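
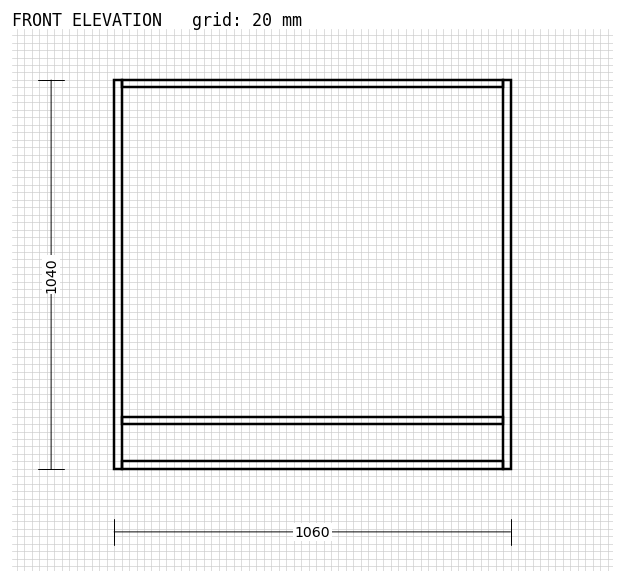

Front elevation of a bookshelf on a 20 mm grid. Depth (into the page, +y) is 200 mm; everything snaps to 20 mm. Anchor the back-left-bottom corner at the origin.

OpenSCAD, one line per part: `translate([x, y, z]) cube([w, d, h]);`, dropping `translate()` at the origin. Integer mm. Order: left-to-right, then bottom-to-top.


cube([20, 200, 1040]);
translate([20, 0, 0]) cube([1020, 200, 20]);
translate([20, 0, 120]) cube([1020, 200, 20]);
translate([20, 0, 1020]) cube([1020, 200, 20]);
translate([1040, 0, 0]) cube([20, 200, 1040]);


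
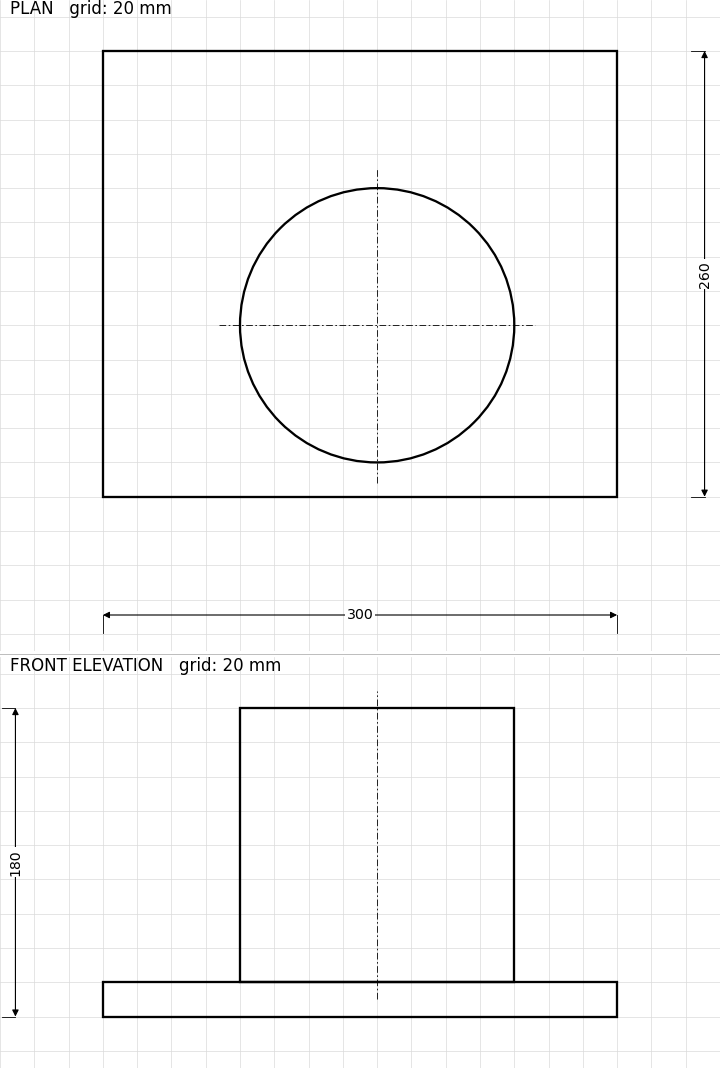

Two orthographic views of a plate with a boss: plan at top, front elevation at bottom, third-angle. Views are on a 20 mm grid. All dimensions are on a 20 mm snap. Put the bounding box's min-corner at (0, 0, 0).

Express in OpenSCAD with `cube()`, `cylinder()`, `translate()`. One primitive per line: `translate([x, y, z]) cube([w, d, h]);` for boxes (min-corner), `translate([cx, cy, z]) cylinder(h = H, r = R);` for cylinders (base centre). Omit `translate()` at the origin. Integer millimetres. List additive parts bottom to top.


cube([300, 260, 20]);
translate([160, 100, 20]) cylinder(h = 160, r = 80);


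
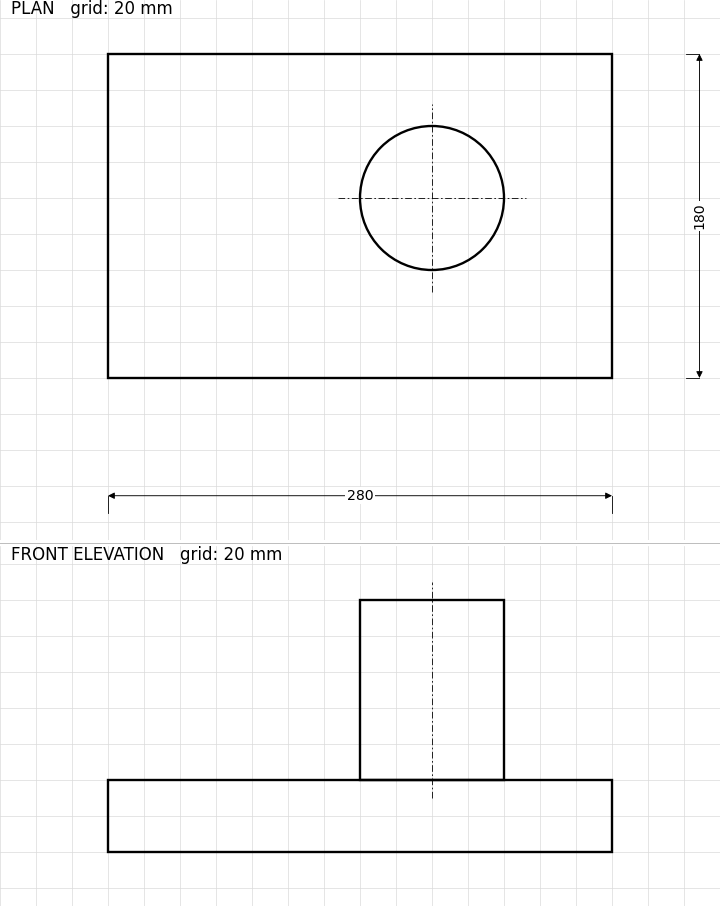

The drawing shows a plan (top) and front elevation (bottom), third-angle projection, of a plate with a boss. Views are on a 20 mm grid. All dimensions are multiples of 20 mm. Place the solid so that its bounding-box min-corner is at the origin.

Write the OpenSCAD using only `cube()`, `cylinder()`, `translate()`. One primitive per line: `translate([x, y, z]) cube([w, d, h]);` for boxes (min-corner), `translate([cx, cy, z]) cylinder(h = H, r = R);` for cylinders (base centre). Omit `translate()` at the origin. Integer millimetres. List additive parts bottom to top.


cube([280, 180, 40]);
translate([180, 100, 40]) cylinder(h = 100, r = 40);


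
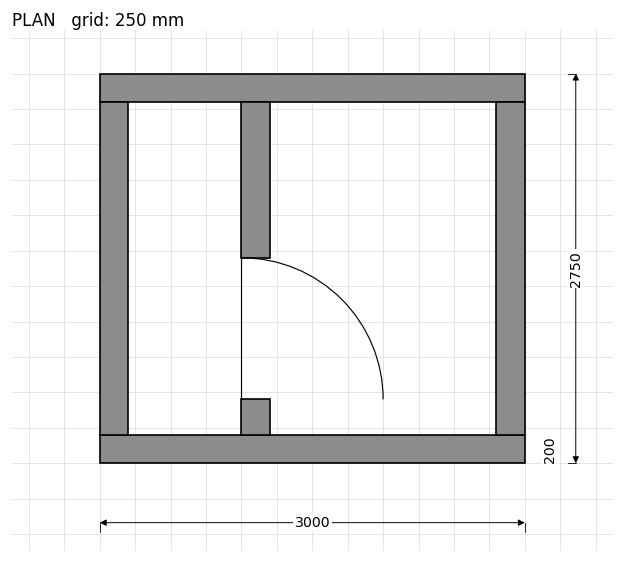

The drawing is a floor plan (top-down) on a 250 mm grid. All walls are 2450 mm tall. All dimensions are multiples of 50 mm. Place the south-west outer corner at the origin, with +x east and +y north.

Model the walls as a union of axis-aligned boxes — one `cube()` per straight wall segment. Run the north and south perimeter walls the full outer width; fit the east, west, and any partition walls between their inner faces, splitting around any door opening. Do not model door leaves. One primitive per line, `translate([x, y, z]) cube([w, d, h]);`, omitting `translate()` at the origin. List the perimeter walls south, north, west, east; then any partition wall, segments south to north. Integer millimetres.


cube([3000, 200, 2450]);
translate([0, 2550, 0]) cube([3000, 200, 2450]);
translate([0, 200, 0]) cube([200, 2350, 2450]);
translate([2800, 200, 0]) cube([200, 2350, 2450]);
translate([1000, 200, 0]) cube([200, 250, 2450]);
translate([1000, 1450, 0]) cube([200, 1100, 2450]);


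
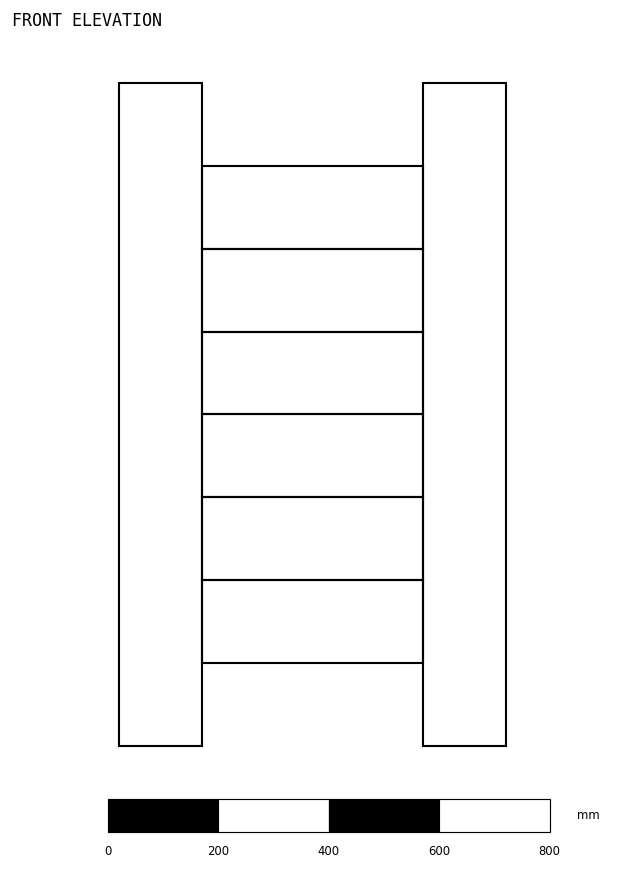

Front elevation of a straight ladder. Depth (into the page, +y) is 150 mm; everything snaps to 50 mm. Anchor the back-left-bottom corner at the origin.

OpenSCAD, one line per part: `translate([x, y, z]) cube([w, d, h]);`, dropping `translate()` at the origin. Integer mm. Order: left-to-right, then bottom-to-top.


cube([150, 150, 1200]);
translate([150, 0, 150]) cube([400, 150, 150]);
translate([150, 0, 300]) cube([400, 150, 150]);
translate([150, 0, 450]) cube([400, 150, 150]);
translate([150, 0, 600]) cube([400, 150, 150]);
translate([150, 0, 750]) cube([400, 150, 150]);
translate([150, 0, 900]) cube([400, 150, 150]);
translate([550, 0, 0]) cube([150, 150, 1200]);


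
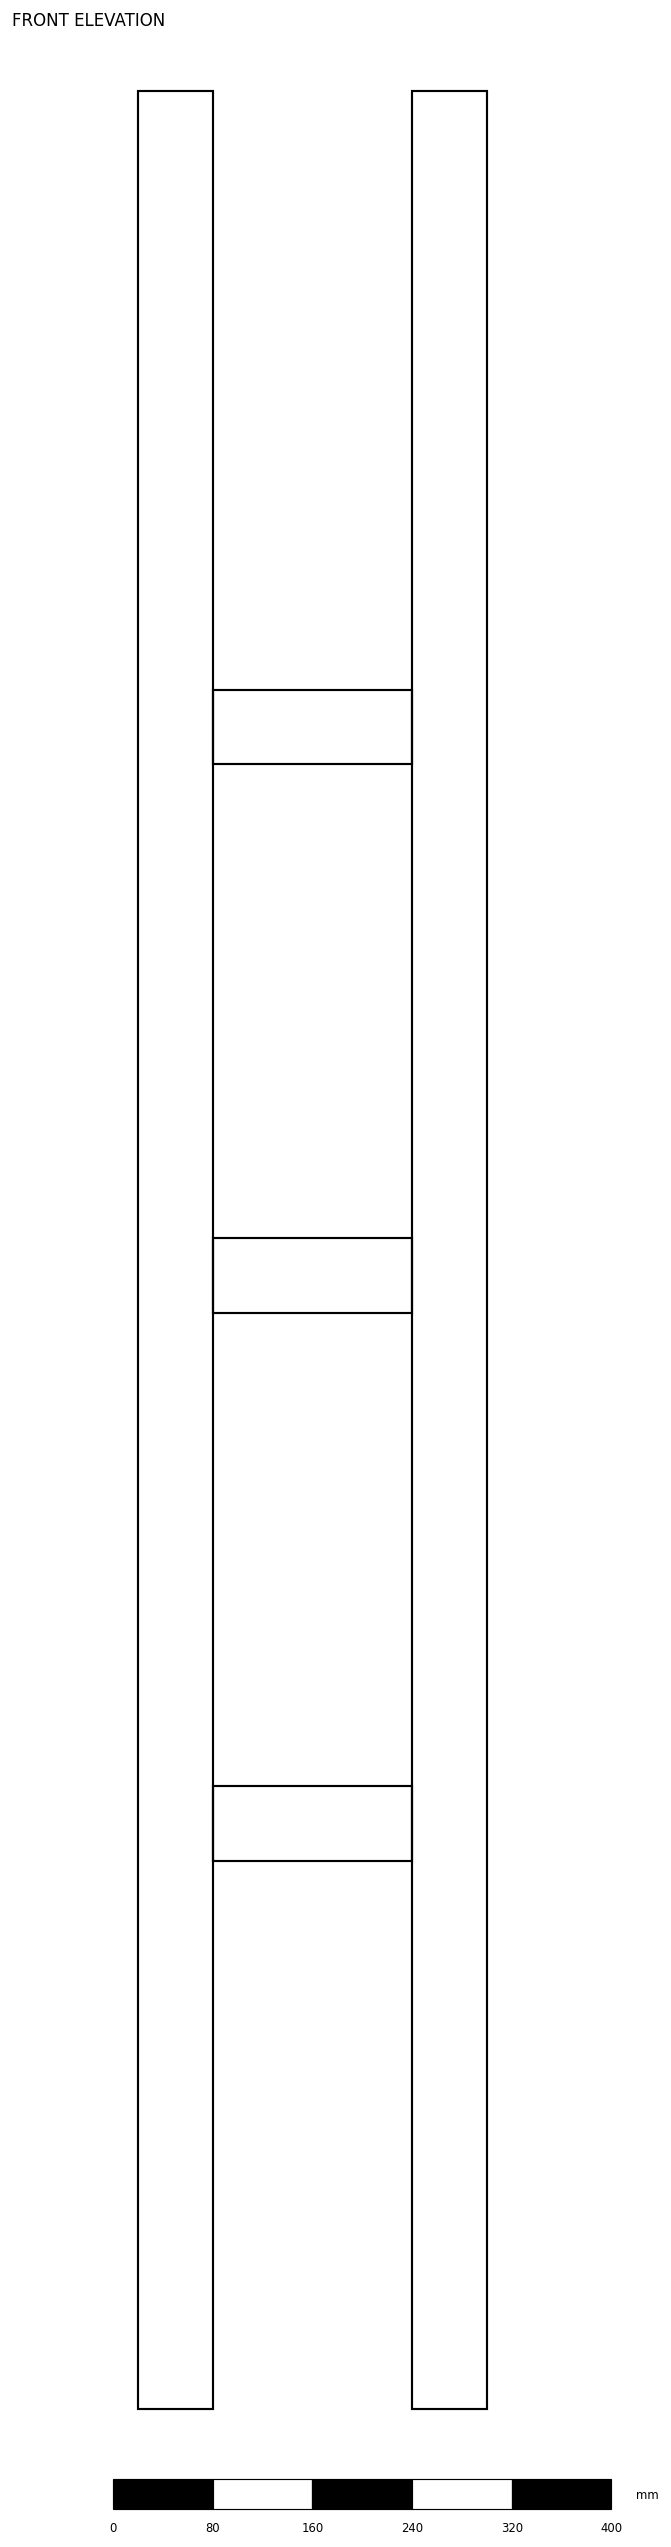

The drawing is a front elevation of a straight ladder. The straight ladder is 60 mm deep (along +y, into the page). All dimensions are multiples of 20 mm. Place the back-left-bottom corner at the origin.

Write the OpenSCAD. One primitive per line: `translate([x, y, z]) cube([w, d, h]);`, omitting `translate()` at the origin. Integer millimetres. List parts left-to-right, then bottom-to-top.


cube([60, 60, 1860]);
translate([60, 0, 440]) cube([160, 60, 60]);
translate([60, 0, 880]) cube([160, 60, 60]);
translate([60, 0, 1320]) cube([160, 60, 60]);
translate([220, 0, 0]) cube([60, 60, 1860]);


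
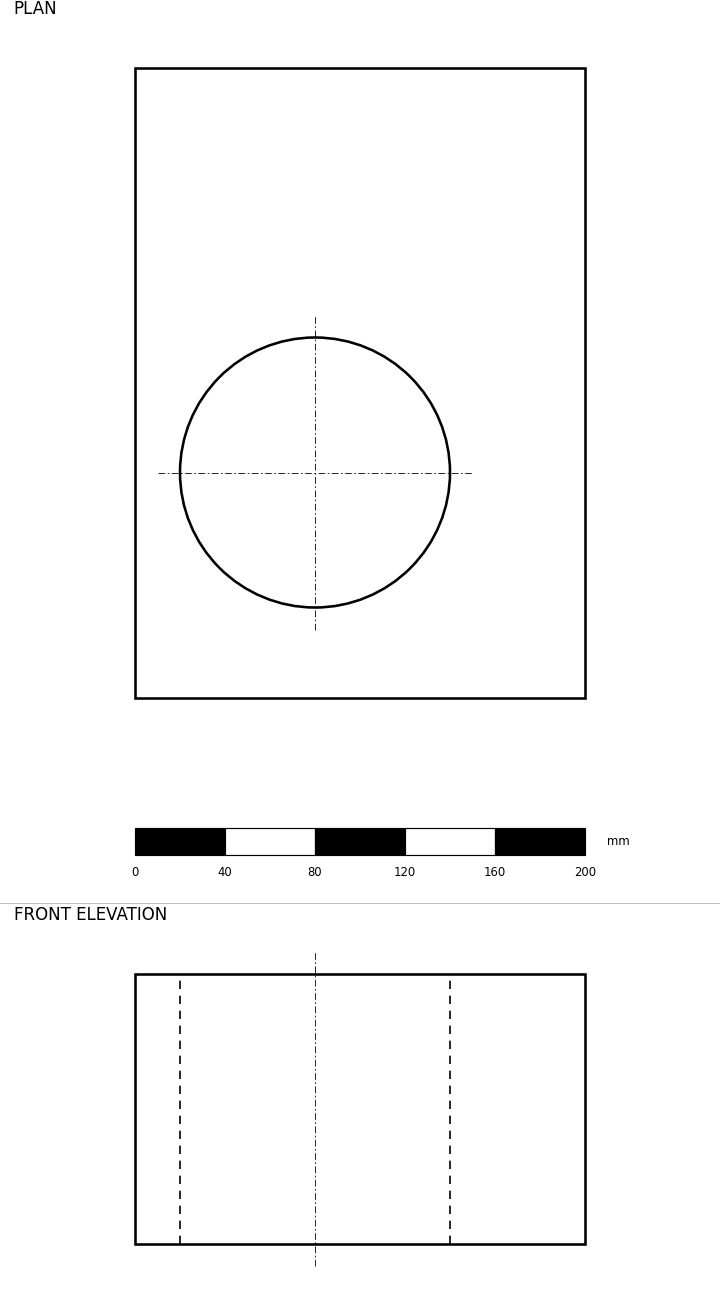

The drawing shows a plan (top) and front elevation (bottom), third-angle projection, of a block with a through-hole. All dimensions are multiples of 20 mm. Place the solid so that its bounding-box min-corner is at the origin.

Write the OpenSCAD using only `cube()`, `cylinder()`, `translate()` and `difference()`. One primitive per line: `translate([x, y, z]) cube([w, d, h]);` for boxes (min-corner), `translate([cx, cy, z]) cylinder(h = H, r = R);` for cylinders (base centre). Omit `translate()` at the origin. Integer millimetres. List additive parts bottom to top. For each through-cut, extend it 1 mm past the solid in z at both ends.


difference() {
  cube([200, 280, 120]);
  translate([80, 100, -1]) cylinder(h = 122, r = 60);
}


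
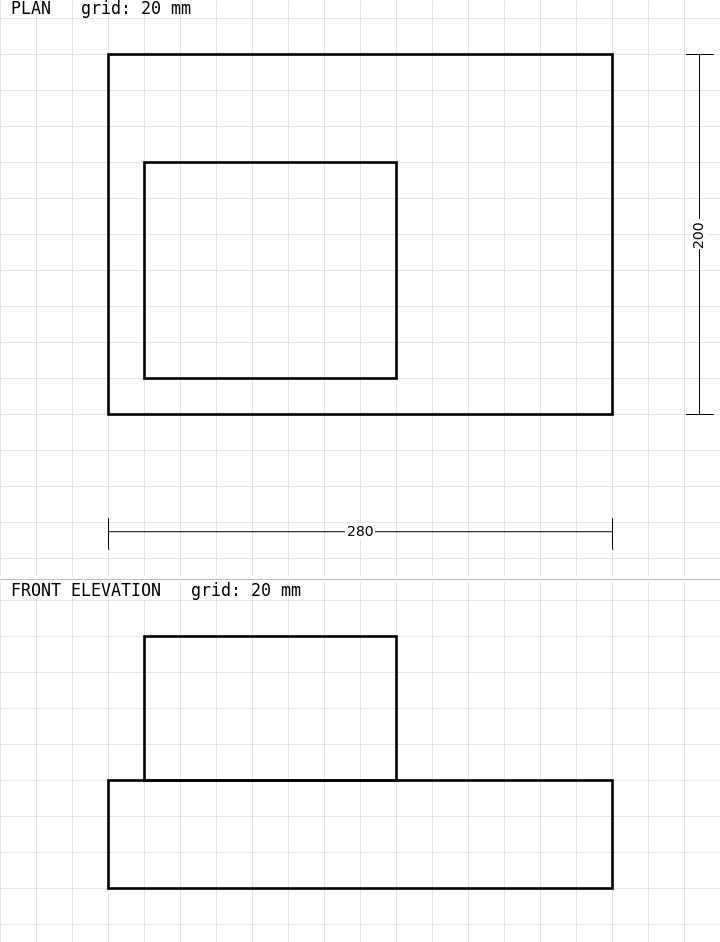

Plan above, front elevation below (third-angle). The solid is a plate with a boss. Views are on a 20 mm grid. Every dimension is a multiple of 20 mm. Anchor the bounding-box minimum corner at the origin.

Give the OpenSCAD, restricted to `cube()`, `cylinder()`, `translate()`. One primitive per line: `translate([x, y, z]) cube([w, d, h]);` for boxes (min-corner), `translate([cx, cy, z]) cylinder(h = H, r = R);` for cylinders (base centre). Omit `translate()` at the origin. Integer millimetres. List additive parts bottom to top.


cube([280, 200, 60]);
translate([20, 20, 60]) cube([140, 120, 80]);


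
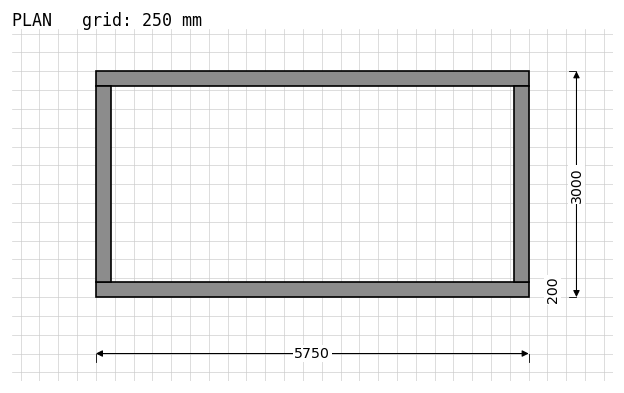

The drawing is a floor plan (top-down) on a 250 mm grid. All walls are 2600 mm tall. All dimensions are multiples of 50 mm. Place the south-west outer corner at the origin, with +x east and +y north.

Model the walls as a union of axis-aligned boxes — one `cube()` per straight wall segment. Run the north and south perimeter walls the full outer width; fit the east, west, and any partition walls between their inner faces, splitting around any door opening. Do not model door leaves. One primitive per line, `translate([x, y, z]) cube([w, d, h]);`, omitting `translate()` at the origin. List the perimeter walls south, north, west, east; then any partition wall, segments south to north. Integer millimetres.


cube([5750, 200, 2600]);
translate([0, 2800, 0]) cube([5750, 200, 2600]);
translate([0, 200, 0]) cube([200, 2600, 2600]);
translate([5550, 200, 0]) cube([200, 2600, 2600]);


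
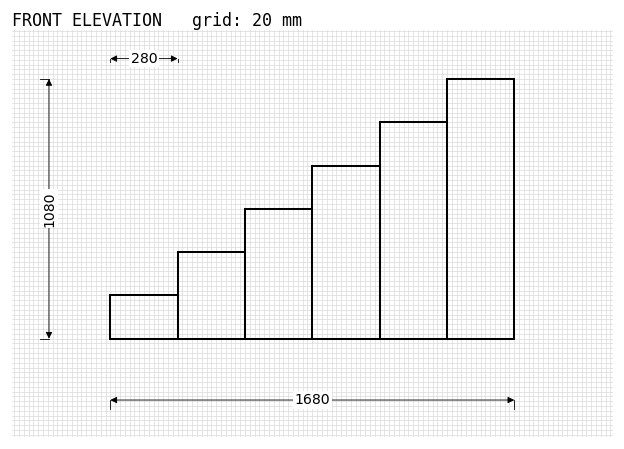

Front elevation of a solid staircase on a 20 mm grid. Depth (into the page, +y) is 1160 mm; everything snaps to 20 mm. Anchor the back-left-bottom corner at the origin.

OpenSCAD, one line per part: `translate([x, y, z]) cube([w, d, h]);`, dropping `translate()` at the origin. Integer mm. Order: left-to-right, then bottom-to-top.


cube([280, 1160, 180]);
translate([280, 0, 0]) cube([280, 1160, 360]);
translate([560, 0, 0]) cube([280, 1160, 540]);
translate([840, 0, 0]) cube([280, 1160, 720]);
translate([1120, 0, 0]) cube([280, 1160, 900]);
translate([1400, 0, 0]) cube([280, 1160, 1080]);


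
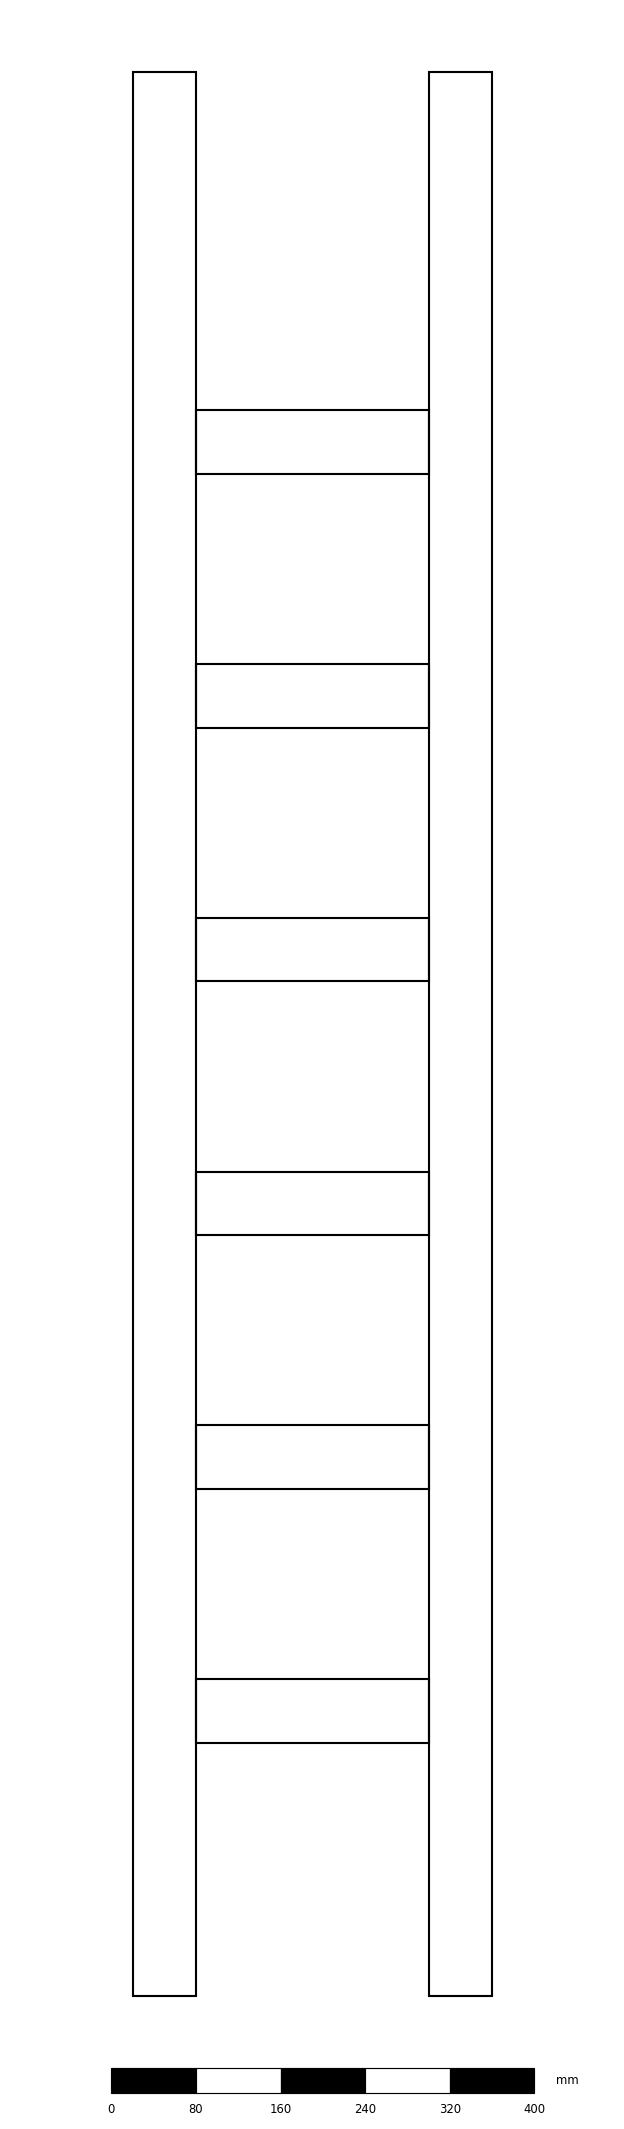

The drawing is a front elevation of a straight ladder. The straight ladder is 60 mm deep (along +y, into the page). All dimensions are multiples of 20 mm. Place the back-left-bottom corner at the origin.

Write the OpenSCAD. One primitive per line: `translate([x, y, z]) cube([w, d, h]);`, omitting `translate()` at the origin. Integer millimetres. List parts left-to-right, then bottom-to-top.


cube([60, 60, 1820]);
translate([60, 0, 240]) cube([220, 60, 60]);
translate([60, 0, 480]) cube([220, 60, 60]);
translate([60, 0, 720]) cube([220, 60, 60]);
translate([60, 0, 960]) cube([220, 60, 60]);
translate([60, 0, 1200]) cube([220, 60, 60]);
translate([60, 0, 1440]) cube([220, 60, 60]);
translate([280, 0, 0]) cube([60, 60, 1820]);


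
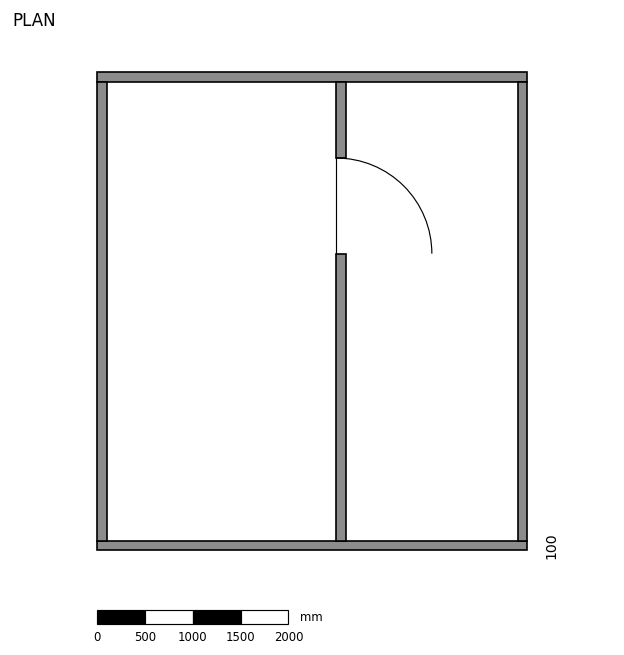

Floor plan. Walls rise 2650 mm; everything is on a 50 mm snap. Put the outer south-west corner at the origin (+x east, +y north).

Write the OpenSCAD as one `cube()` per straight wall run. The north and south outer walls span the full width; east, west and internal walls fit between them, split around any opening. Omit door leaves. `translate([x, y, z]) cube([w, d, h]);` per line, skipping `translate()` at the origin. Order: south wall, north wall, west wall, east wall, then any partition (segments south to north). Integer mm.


cube([4500, 100, 2650]);
translate([0, 4900, 0]) cube([4500, 100, 2650]);
translate([0, 100, 0]) cube([100, 4800, 2650]);
translate([4400, 100, 0]) cube([100, 4800, 2650]);
translate([2500, 100, 0]) cube([100, 3000, 2650]);
translate([2500, 4100, 0]) cube([100, 800, 2650]);


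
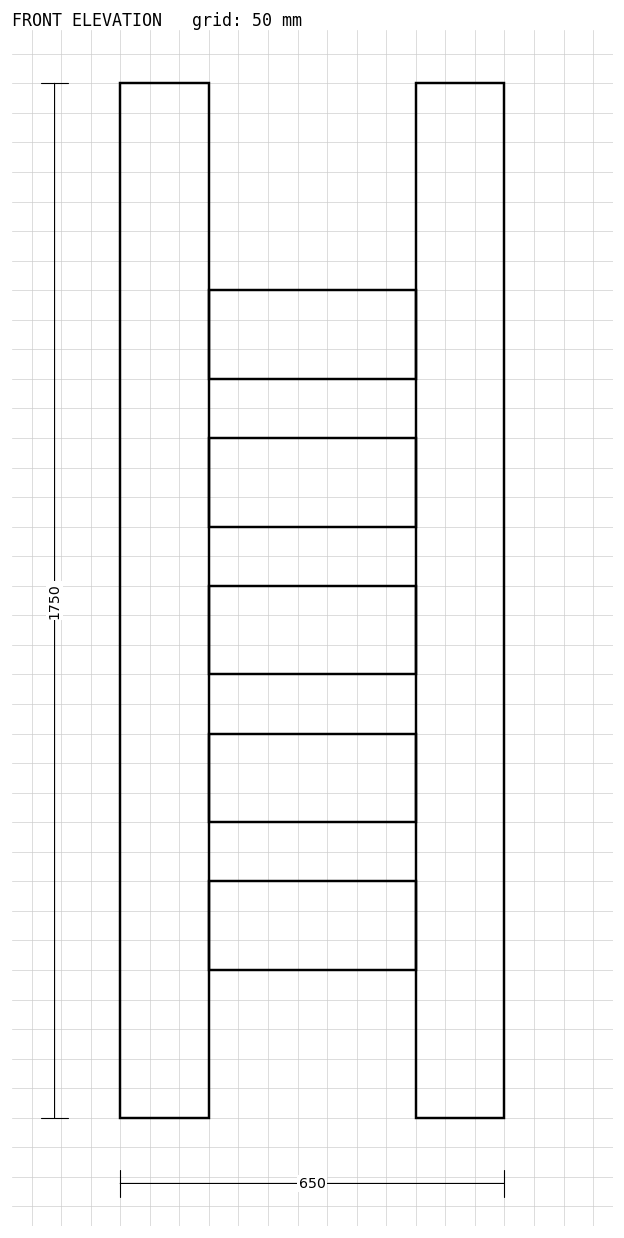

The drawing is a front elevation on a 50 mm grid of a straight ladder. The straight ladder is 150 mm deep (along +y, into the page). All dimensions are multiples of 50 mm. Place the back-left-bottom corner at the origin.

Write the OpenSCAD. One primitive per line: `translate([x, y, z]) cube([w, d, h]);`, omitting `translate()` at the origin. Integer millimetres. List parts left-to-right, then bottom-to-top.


cube([150, 150, 1750]);
translate([150, 0, 250]) cube([350, 150, 150]);
translate([150, 0, 500]) cube([350, 150, 150]);
translate([150, 0, 750]) cube([350, 150, 150]);
translate([150, 0, 1000]) cube([350, 150, 150]);
translate([150, 0, 1250]) cube([350, 150, 150]);
translate([500, 0, 0]) cube([150, 150, 1750]);


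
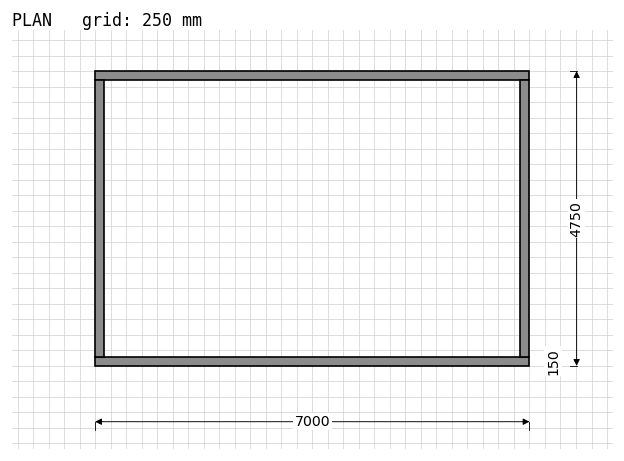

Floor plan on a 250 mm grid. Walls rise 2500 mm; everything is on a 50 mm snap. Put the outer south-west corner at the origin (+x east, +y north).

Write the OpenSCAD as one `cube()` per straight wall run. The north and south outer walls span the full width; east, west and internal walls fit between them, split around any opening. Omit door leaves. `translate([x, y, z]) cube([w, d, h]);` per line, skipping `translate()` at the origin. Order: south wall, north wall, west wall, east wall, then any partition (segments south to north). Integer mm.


cube([7000, 150, 2500]);
translate([0, 4600, 0]) cube([7000, 150, 2500]);
translate([0, 150, 0]) cube([150, 4450, 2500]);
translate([6850, 150, 0]) cube([150, 4450, 2500]);


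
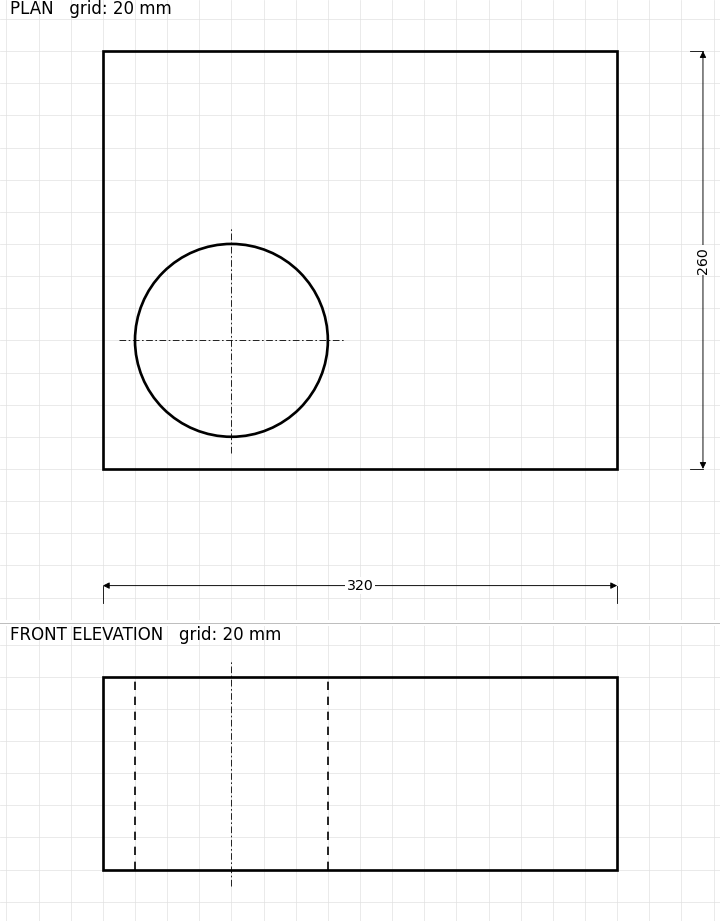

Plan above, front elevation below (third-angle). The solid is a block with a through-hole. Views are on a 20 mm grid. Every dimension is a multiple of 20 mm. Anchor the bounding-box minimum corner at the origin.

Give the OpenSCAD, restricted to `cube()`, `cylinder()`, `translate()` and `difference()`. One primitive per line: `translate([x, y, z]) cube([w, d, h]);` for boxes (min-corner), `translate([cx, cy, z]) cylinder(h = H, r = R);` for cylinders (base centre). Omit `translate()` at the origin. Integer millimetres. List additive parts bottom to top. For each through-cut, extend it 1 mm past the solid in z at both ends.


difference() {
  cube([320, 260, 120]);
  translate([80, 80, -1]) cylinder(h = 122, r = 60);
}


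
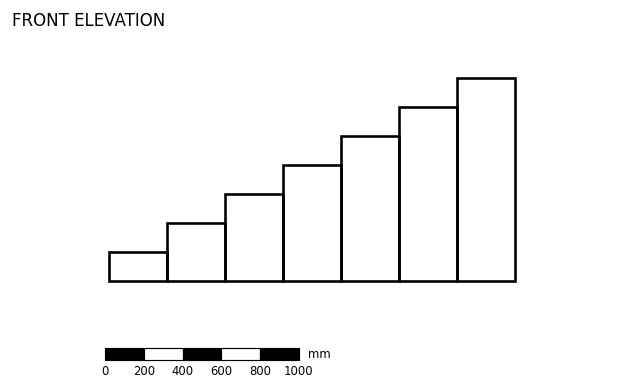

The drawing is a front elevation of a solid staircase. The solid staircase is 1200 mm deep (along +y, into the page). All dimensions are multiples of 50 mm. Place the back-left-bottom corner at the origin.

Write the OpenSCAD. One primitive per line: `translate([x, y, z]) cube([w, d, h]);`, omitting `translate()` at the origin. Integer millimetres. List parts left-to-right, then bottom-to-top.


cube([300, 1200, 150]);
translate([300, 0, 0]) cube([300, 1200, 300]);
translate([600, 0, 0]) cube([300, 1200, 450]);
translate([900, 0, 0]) cube([300, 1200, 600]);
translate([1200, 0, 0]) cube([300, 1200, 750]);
translate([1500, 0, 0]) cube([300, 1200, 900]);
translate([1800, 0, 0]) cube([300, 1200, 1050]);


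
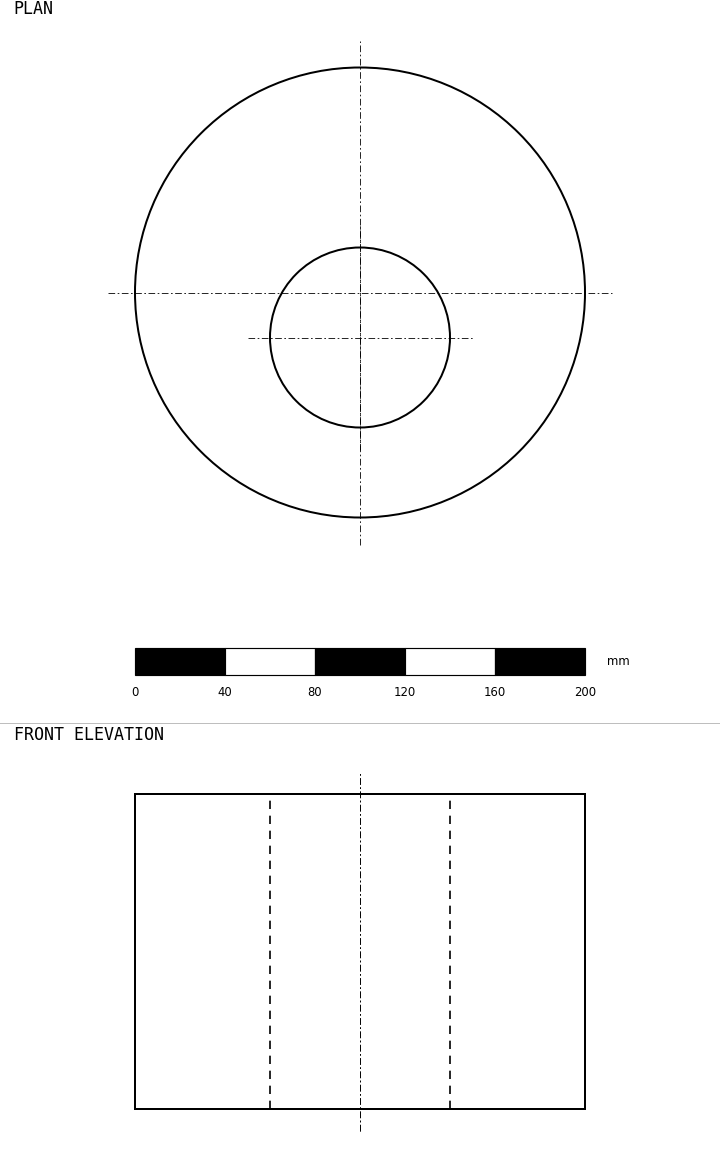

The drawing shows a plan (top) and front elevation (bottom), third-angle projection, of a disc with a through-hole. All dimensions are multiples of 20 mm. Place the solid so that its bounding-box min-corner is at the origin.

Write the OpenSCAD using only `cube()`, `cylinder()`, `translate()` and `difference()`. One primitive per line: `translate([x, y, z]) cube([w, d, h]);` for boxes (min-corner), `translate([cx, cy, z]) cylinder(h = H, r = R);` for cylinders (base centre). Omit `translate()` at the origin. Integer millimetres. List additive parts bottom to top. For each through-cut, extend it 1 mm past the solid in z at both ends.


difference() {
  translate([100, 100, 0]) cylinder(h = 140, r = 100);
  translate([100, 80, -1]) cylinder(h = 142, r = 40);
}


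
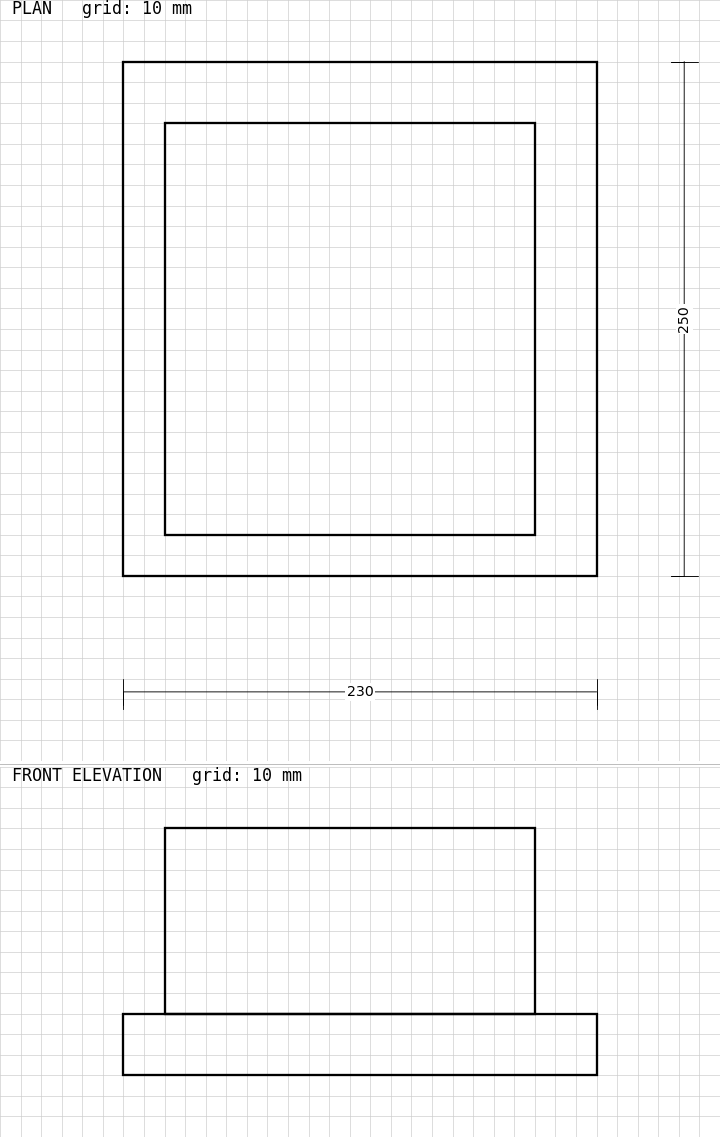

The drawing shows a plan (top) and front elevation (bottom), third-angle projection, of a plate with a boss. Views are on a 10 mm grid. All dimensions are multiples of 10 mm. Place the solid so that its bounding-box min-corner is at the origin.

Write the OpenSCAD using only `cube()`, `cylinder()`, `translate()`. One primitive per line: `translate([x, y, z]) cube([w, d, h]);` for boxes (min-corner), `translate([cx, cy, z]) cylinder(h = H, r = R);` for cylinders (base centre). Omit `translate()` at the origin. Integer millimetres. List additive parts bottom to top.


cube([230, 250, 30]);
translate([20, 20, 30]) cube([180, 200, 90]);


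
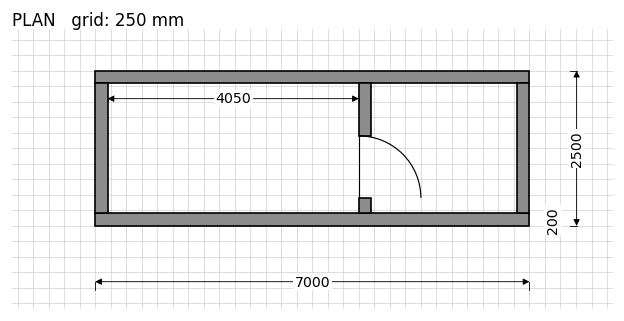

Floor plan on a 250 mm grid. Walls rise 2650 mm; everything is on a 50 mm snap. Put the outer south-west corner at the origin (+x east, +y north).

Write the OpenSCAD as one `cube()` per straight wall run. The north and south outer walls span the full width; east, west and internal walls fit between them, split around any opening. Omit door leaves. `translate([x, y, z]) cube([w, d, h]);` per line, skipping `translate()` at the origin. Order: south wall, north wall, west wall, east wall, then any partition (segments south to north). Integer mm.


cube([7000, 200, 2650]);
translate([0, 2300, 0]) cube([7000, 200, 2650]);
translate([0, 200, 0]) cube([200, 2100, 2650]);
translate([6800, 200, 0]) cube([200, 2100, 2650]);
translate([4250, 200, 0]) cube([200, 250, 2650]);
translate([4250, 1450, 0]) cube([200, 850, 2650]);


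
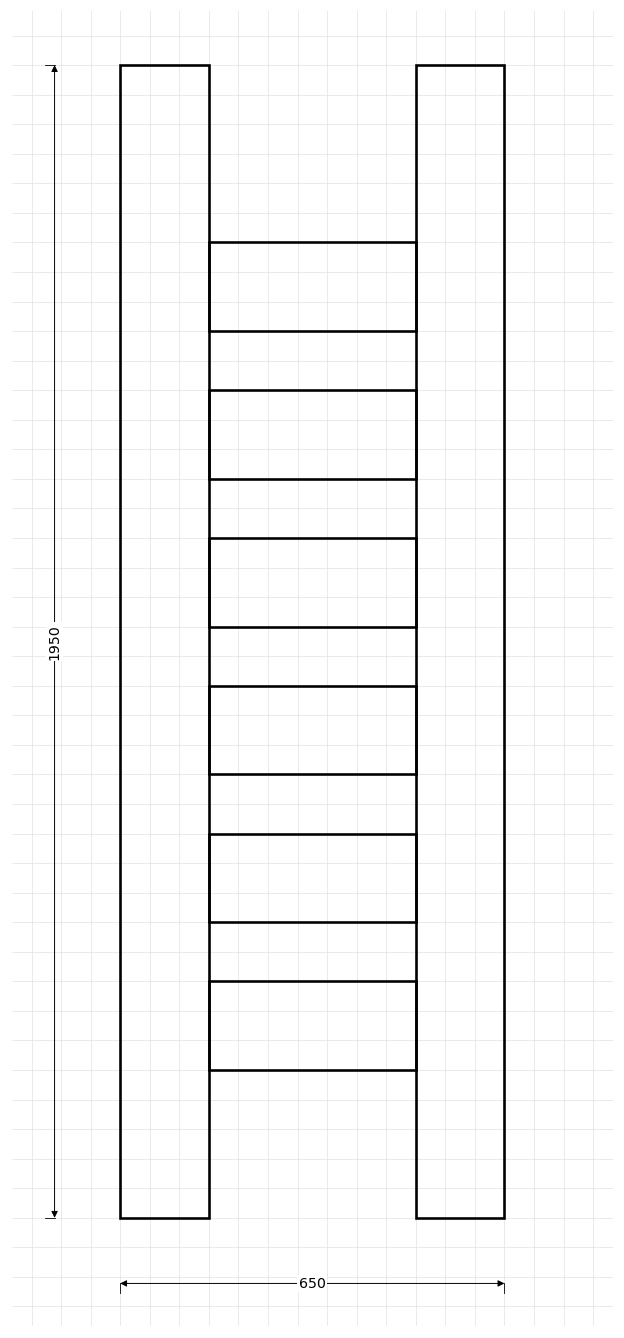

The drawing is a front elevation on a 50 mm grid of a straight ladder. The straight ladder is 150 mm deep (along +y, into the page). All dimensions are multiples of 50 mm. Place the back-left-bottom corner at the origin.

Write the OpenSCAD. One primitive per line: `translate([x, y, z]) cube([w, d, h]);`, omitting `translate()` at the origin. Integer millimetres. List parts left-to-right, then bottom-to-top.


cube([150, 150, 1950]);
translate([150, 0, 250]) cube([350, 150, 150]);
translate([150, 0, 500]) cube([350, 150, 150]);
translate([150, 0, 750]) cube([350, 150, 150]);
translate([150, 0, 1000]) cube([350, 150, 150]);
translate([150, 0, 1250]) cube([350, 150, 150]);
translate([150, 0, 1500]) cube([350, 150, 150]);
translate([500, 0, 0]) cube([150, 150, 1950]);


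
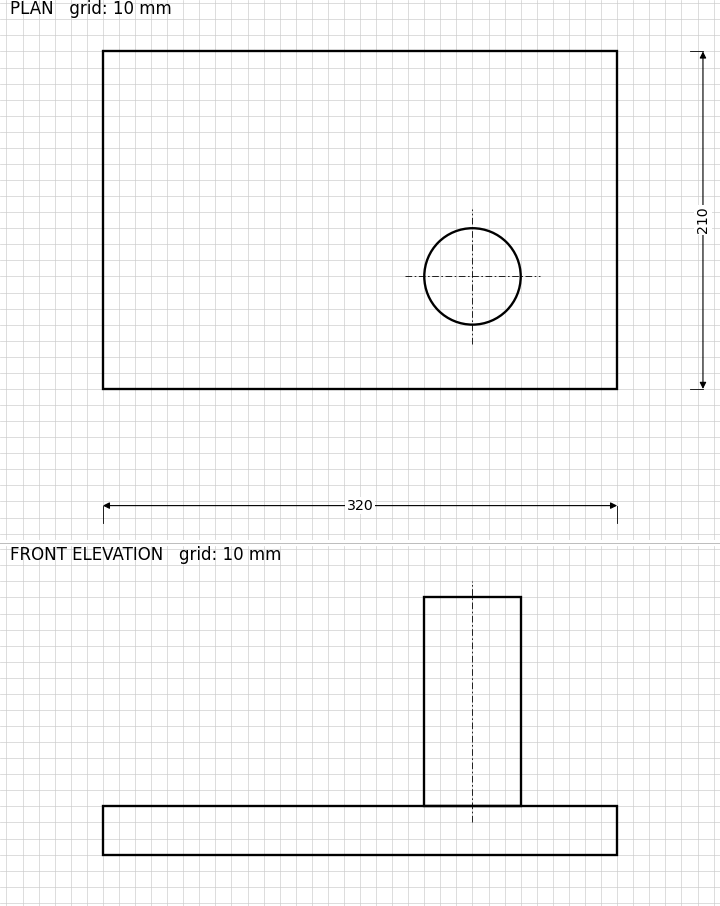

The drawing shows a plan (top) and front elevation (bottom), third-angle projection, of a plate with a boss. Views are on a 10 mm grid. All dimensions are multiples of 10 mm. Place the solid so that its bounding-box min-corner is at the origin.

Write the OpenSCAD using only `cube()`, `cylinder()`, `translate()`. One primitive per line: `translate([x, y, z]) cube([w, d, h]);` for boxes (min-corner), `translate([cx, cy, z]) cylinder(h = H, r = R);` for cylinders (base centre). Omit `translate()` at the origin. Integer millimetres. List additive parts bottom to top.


cube([320, 210, 30]);
translate([230, 70, 30]) cylinder(h = 130, r = 30);


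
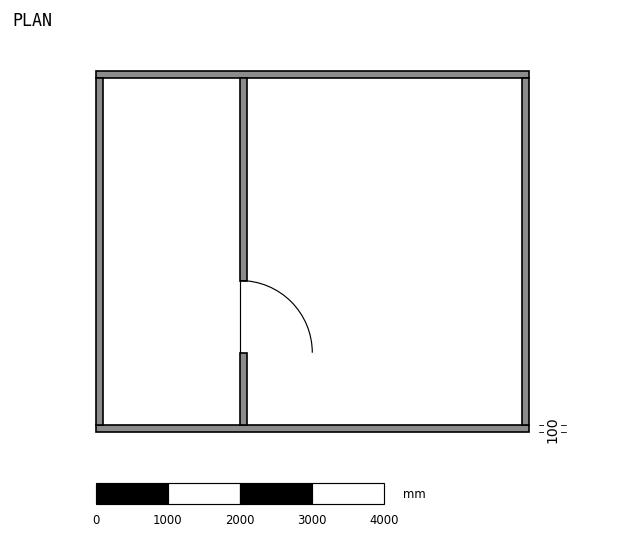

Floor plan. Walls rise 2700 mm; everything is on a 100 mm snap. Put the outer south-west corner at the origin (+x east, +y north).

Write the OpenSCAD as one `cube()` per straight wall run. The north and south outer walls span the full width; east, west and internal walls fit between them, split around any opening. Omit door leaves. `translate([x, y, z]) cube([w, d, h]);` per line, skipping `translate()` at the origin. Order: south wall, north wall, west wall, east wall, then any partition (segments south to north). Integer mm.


cube([6000, 100, 2700]);
translate([0, 4900, 0]) cube([6000, 100, 2700]);
translate([0, 100, 0]) cube([100, 4800, 2700]);
translate([5900, 100, 0]) cube([100, 4800, 2700]);
translate([2000, 100, 0]) cube([100, 1000, 2700]);
translate([2000, 2100, 0]) cube([100, 2800, 2700]);


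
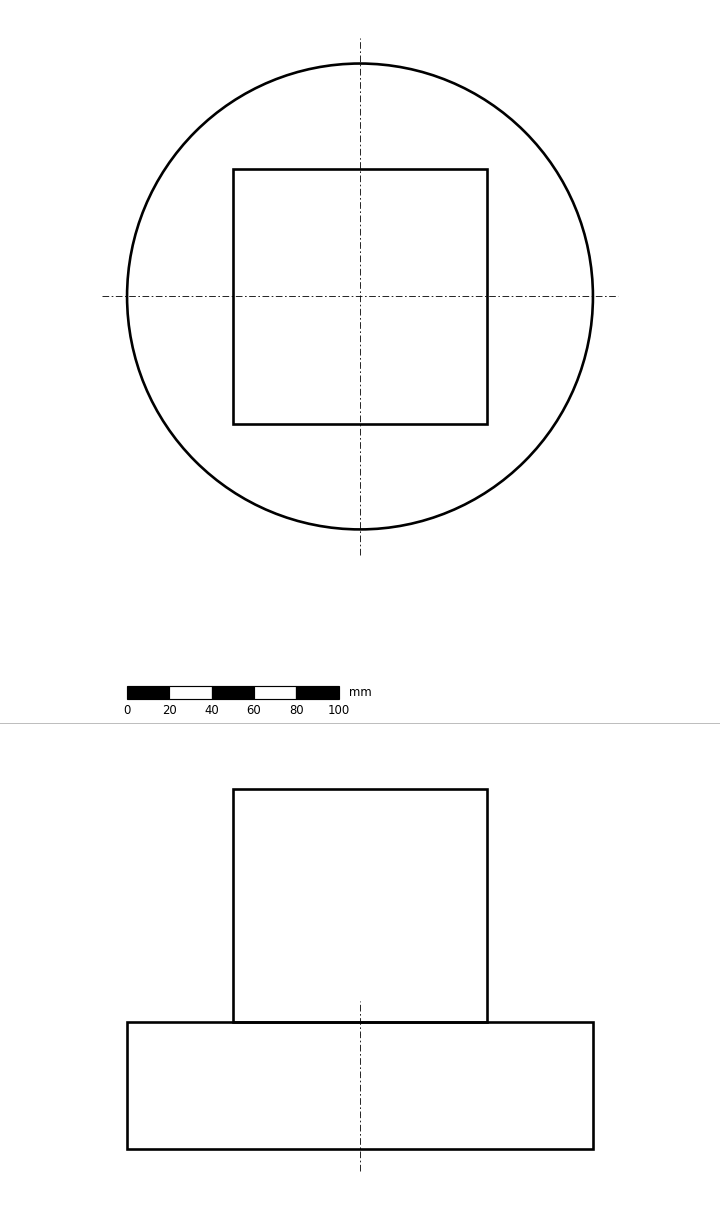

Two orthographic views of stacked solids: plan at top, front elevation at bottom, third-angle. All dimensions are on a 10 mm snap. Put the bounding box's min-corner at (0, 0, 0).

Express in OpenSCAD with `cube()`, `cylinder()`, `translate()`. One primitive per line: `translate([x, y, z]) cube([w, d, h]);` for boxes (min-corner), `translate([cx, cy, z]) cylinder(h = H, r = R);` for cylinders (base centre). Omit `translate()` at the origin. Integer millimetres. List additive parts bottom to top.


translate([110, 110, 0]) cylinder(h = 60, r = 110);
translate([50, 50, 60]) cube([120, 120, 110]);


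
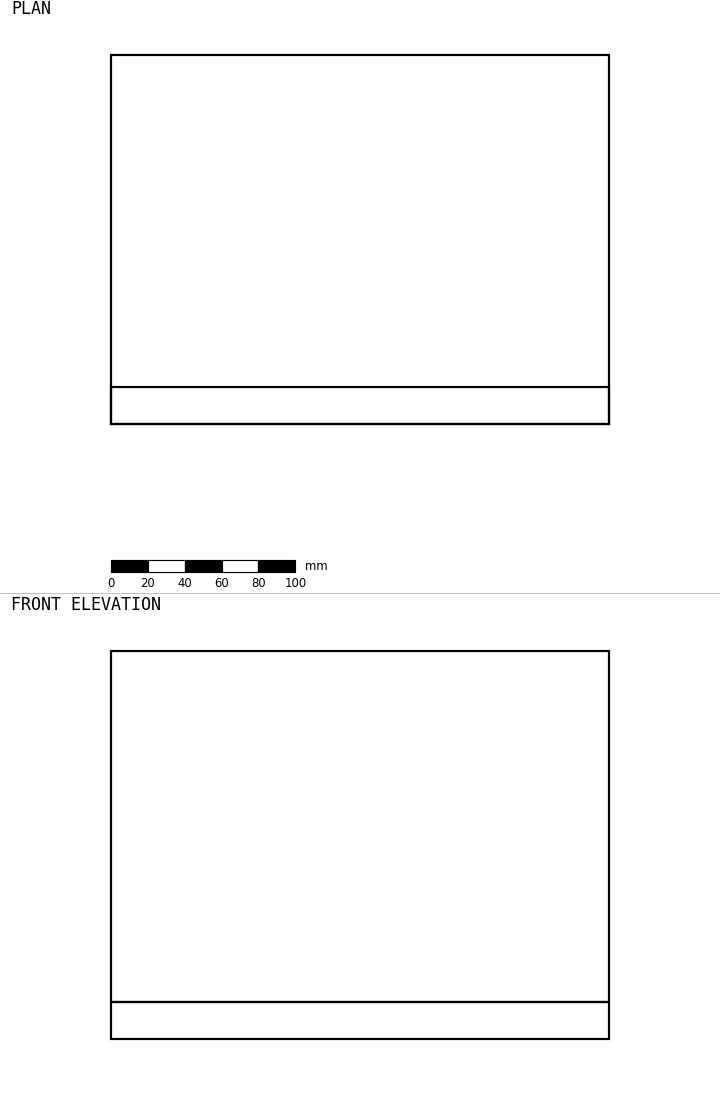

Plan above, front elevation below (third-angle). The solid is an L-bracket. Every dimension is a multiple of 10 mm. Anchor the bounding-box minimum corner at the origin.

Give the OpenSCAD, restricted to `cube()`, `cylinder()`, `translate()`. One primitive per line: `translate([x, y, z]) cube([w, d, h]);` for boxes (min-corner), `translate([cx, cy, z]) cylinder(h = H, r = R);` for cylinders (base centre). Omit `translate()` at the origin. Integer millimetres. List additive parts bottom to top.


cube([270, 200, 20]);
translate([0, 0, 20]) cube([270, 20, 190]);


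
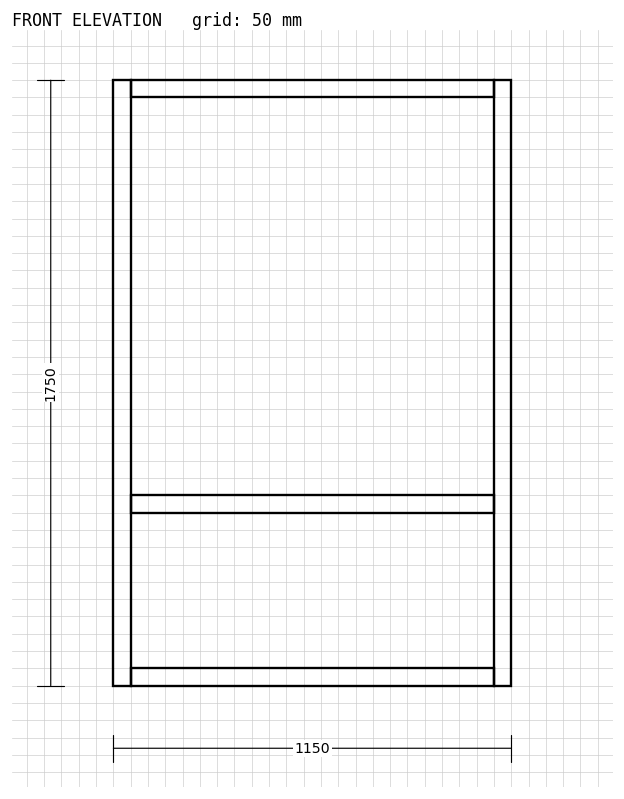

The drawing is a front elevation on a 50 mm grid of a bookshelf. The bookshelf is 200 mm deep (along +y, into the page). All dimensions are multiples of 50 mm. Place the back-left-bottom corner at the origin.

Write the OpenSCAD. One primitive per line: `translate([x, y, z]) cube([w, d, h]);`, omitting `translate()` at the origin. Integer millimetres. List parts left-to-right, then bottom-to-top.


cube([50, 200, 1750]);
translate([50, 0, 0]) cube([1050, 200, 50]);
translate([50, 0, 500]) cube([1050, 200, 50]);
translate([50, 0, 1700]) cube([1050, 200, 50]);
translate([1100, 0, 0]) cube([50, 200, 1750]);


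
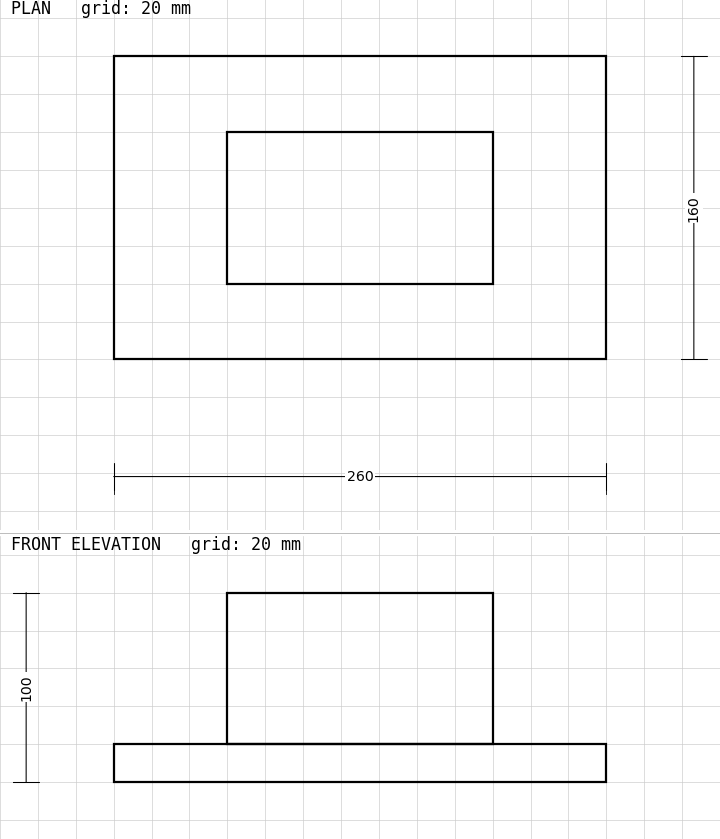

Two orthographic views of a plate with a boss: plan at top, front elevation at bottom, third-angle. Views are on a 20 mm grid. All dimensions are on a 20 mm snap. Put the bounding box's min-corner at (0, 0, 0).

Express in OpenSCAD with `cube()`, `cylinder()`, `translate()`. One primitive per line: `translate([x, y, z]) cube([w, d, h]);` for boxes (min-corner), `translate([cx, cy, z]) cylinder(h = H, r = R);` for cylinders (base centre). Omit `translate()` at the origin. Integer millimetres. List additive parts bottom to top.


cube([260, 160, 20]);
translate([60, 40, 20]) cube([140, 80, 80]);


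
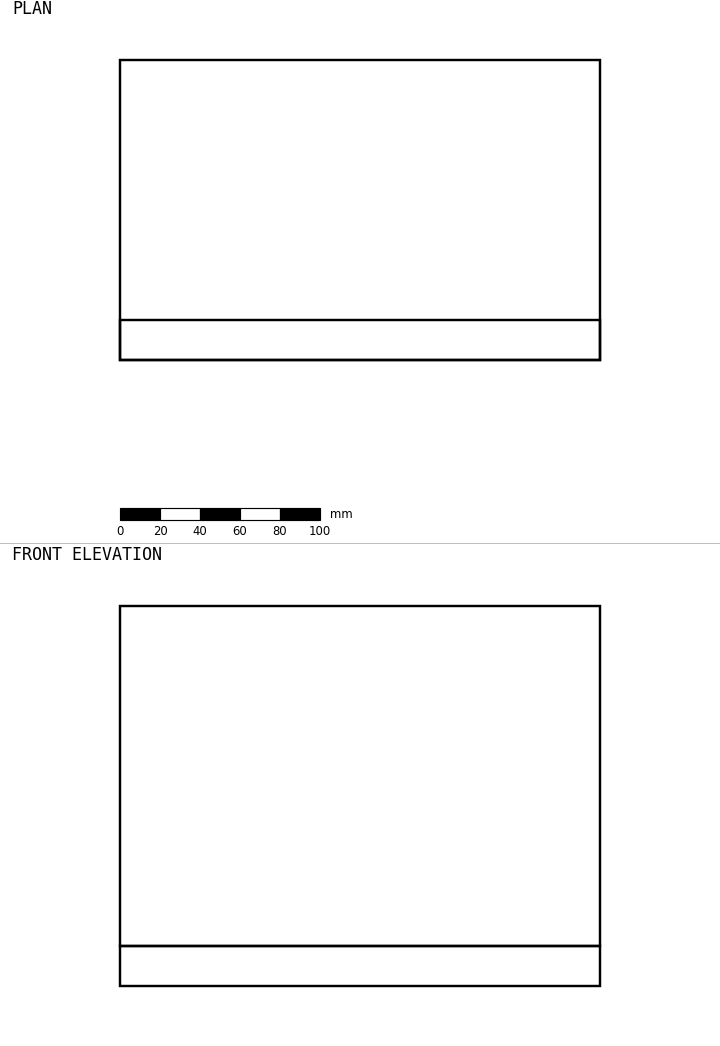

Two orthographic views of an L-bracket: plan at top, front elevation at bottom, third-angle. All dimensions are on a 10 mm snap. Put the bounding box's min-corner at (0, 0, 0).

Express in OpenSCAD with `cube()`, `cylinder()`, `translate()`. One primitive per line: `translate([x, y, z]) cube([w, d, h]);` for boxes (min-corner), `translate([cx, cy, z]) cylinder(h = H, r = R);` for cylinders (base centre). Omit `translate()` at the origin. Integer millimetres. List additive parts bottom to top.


cube([240, 150, 20]);
translate([0, 0, 20]) cube([240, 20, 170]);


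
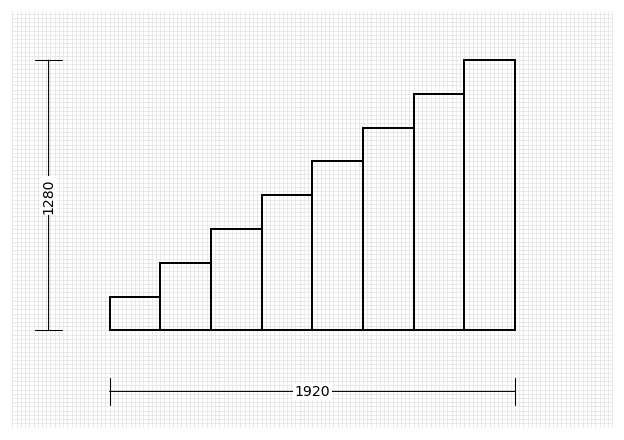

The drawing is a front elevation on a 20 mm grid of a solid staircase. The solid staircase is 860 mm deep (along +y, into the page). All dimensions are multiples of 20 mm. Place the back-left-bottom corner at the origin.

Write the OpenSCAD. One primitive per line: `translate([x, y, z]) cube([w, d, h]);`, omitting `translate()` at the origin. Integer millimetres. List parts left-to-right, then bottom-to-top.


cube([240, 860, 160]);
translate([240, 0, 0]) cube([240, 860, 320]);
translate([480, 0, 0]) cube([240, 860, 480]);
translate([720, 0, 0]) cube([240, 860, 640]);
translate([960, 0, 0]) cube([240, 860, 800]);
translate([1200, 0, 0]) cube([240, 860, 960]);
translate([1440, 0, 0]) cube([240, 860, 1120]);
translate([1680, 0, 0]) cube([240, 860, 1280]);


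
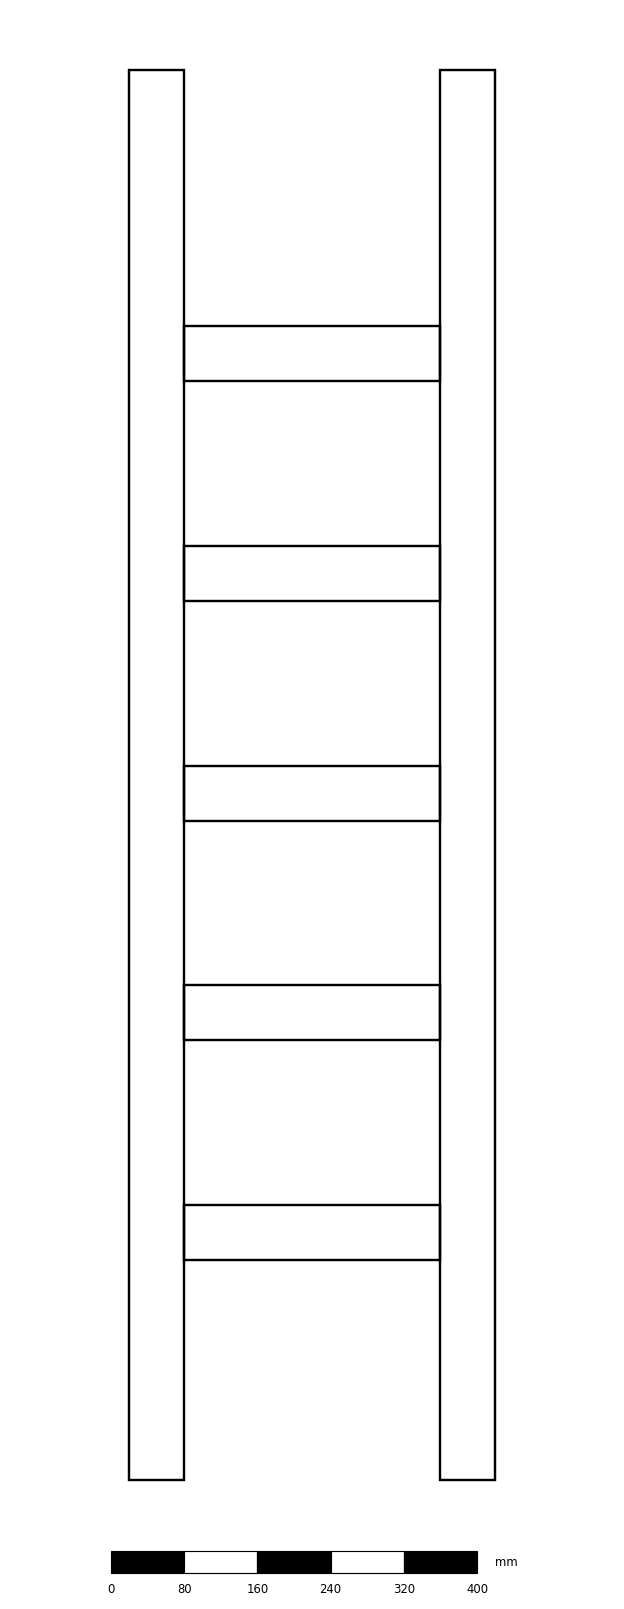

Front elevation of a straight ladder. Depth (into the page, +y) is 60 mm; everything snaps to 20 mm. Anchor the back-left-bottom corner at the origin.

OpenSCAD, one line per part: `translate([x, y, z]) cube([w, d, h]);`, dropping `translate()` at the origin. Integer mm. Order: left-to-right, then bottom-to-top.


cube([60, 60, 1540]);
translate([60, 0, 240]) cube([280, 60, 60]);
translate([60, 0, 480]) cube([280, 60, 60]);
translate([60, 0, 720]) cube([280, 60, 60]);
translate([60, 0, 960]) cube([280, 60, 60]);
translate([60, 0, 1200]) cube([280, 60, 60]);
translate([340, 0, 0]) cube([60, 60, 1540]);


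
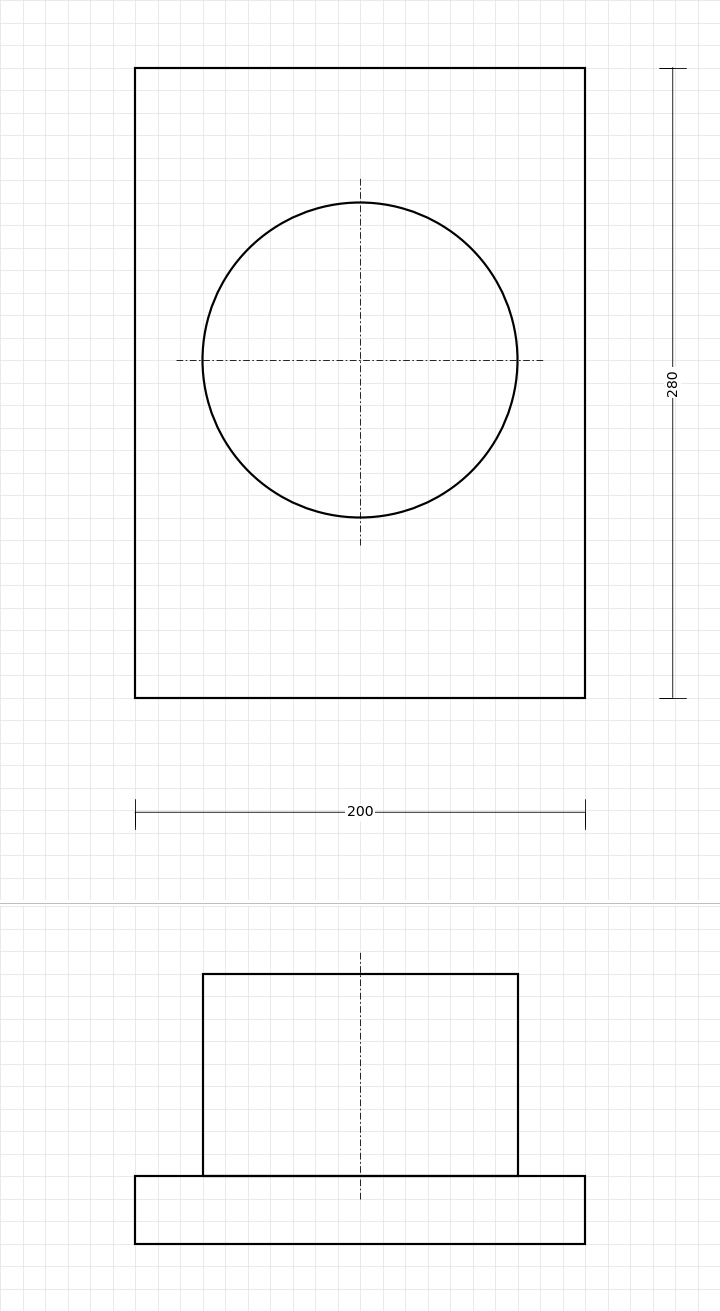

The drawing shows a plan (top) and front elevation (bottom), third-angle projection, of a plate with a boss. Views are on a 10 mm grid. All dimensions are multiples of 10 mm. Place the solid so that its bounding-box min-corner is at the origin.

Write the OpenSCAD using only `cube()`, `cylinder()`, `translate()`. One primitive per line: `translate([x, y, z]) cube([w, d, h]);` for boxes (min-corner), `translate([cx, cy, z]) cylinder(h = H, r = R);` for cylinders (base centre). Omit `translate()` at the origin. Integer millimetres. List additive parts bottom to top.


cube([200, 280, 30]);
translate([100, 150, 30]) cylinder(h = 90, r = 70);


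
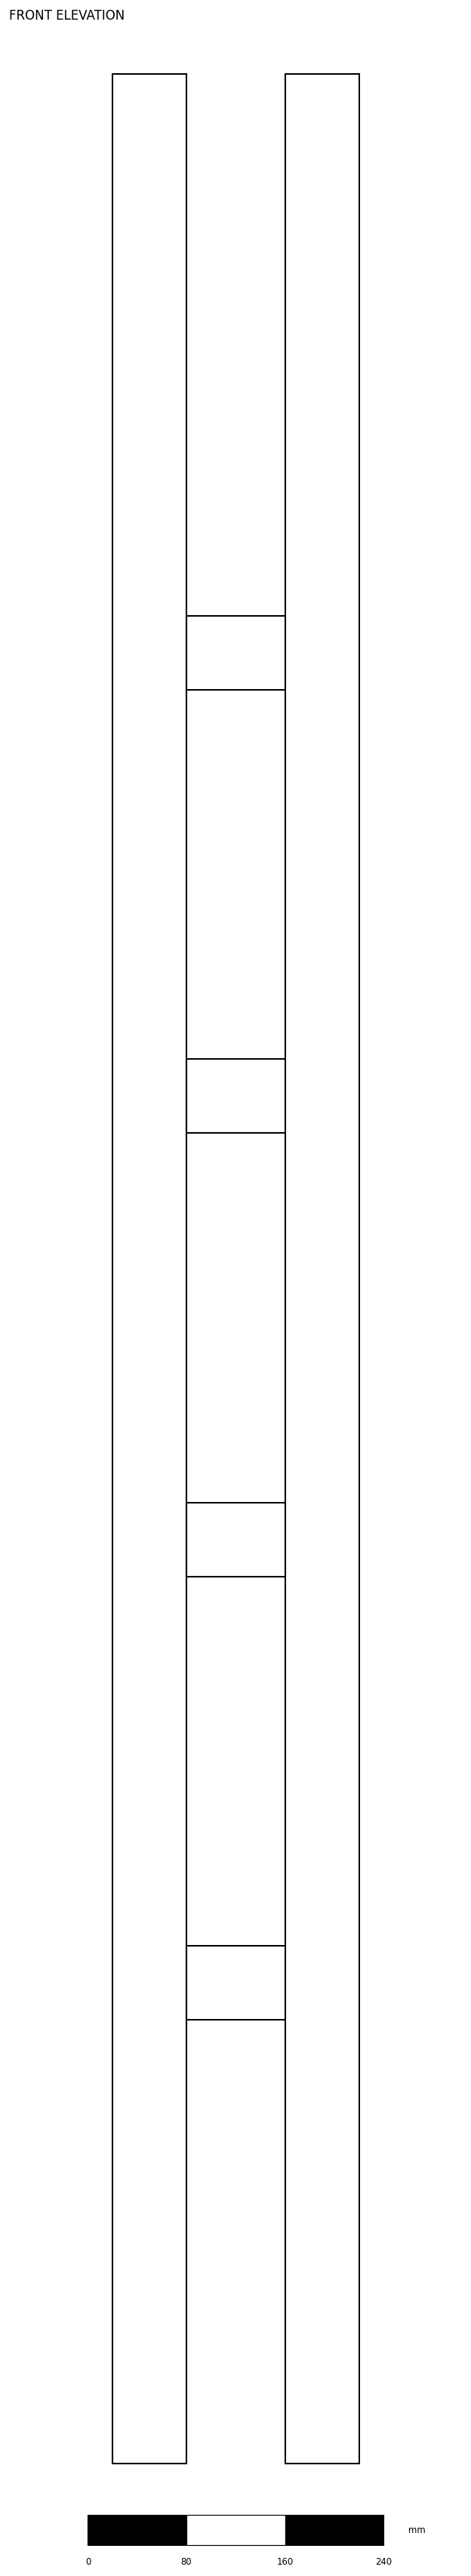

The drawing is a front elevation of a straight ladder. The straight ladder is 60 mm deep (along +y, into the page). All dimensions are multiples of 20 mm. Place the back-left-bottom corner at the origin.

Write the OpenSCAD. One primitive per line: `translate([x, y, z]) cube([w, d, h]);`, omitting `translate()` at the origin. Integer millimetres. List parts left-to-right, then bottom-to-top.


cube([60, 60, 1940]);
translate([60, 0, 360]) cube([80, 60, 60]);
translate([60, 0, 720]) cube([80, 60, 60]);
translate([60, 0, 1080]) cube([80, 60, 60]);
translate([60, 0, 1440]) cube([80, 60, 60]);
translate([140, 0, 0]) cube([60, 60, 1940]);


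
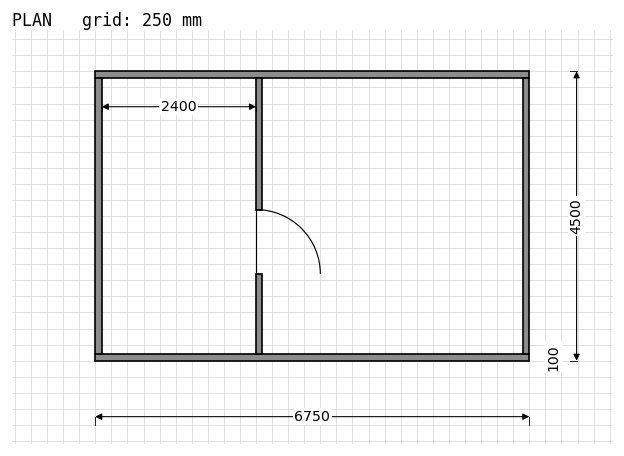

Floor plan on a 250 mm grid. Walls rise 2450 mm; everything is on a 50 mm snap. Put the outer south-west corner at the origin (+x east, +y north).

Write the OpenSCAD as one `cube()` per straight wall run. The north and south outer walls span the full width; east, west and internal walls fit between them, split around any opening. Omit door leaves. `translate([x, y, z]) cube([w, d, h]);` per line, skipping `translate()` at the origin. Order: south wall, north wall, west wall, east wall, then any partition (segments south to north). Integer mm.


cube([6750, 100, 2450]);
translate([0, 4400, 0]) cube([6750, 100, 2450]);
translate([0, 100, 0]) cube([100, 4300, 2450]);
translate([6650, 100, 0]) cube([100, 4300, 2450]);
translate([2500, 100, 0]) cube([100, 1250, 2450]);
translate([2500, 2350, 0]) cube([100, 2050, 2450]);


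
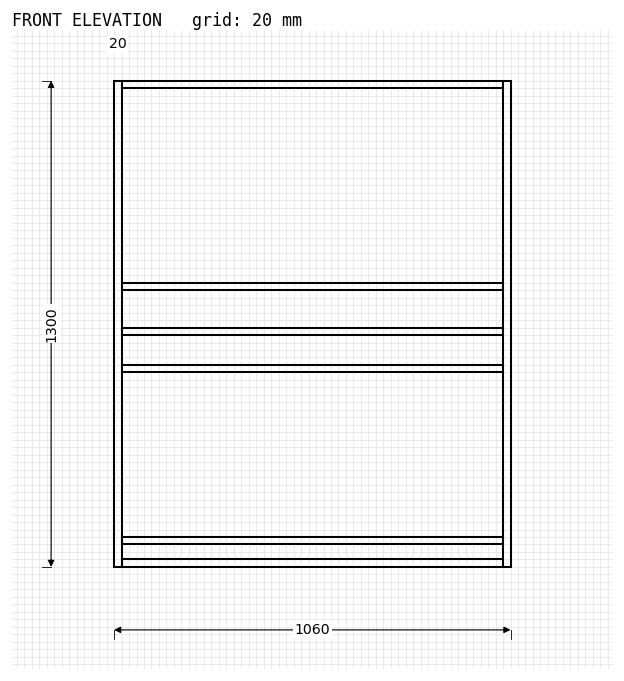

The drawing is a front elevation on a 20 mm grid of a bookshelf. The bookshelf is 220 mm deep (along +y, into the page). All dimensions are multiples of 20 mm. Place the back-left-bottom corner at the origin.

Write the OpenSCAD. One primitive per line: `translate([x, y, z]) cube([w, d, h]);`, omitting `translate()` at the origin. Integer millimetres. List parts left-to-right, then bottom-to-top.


cube([20, 220, 1300]);
translate([20, 0, 0]) cube([1020, 220, 20]);
translate([20, 0, 60]) cube([1020, 220, 20]);
translate([20, 0, 520]) cube([1020, 220, 20]);
translate([20, 0, 620]) cube([1020, 220, 20]);
translate([20, 0, 740]) cube([1020, 220, 20]);
translate([20, 0, 1280]) cube([1020, 220, 20]);
translate([1040, 0, 0]) cube([20, 220, 1300]);


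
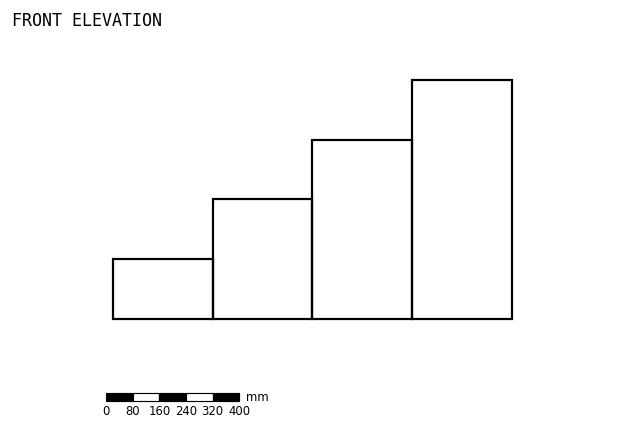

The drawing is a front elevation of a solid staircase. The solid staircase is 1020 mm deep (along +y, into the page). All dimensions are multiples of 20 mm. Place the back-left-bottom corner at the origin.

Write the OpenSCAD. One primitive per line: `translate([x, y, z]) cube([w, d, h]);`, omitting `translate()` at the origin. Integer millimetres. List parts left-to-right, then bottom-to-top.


cube([300, 1020, 180]);
translate([300, 0, 0]) cube([300, 1020, 360]);
translate([600, 0, 0]) cube([300, 1020, 540]);
translate([900, 0, 0]) cube([300, 1020, 720]);


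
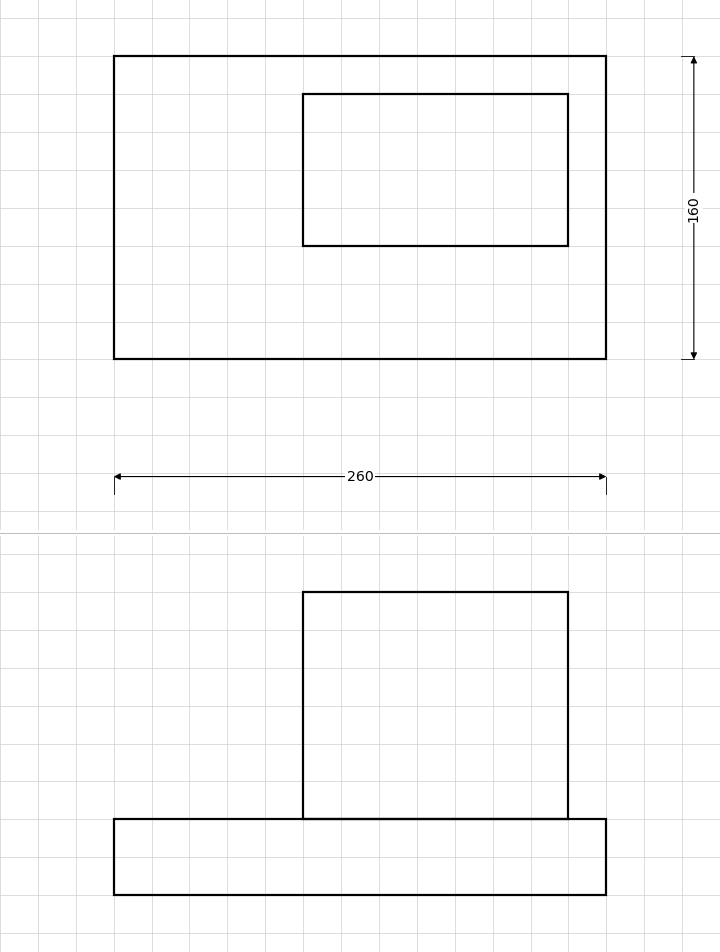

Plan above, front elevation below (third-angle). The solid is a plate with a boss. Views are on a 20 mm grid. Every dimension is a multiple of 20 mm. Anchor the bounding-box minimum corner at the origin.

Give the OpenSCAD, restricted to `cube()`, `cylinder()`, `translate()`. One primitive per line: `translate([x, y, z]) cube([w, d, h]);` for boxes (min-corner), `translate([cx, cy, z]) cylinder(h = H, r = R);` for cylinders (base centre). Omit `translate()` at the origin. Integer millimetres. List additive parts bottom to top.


cube([260, 160, 40]);
translate([100, 60, 40]) cube([140, 80, 120]);
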